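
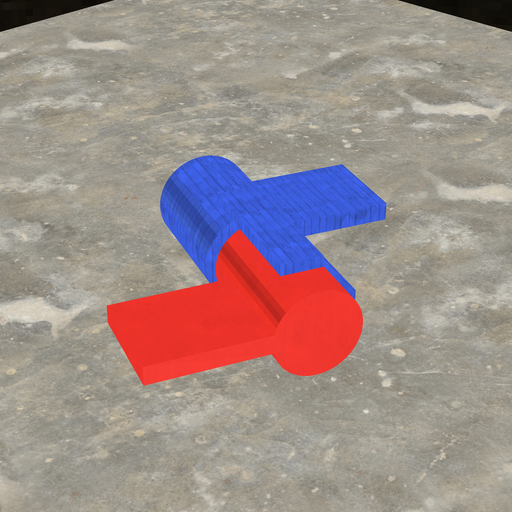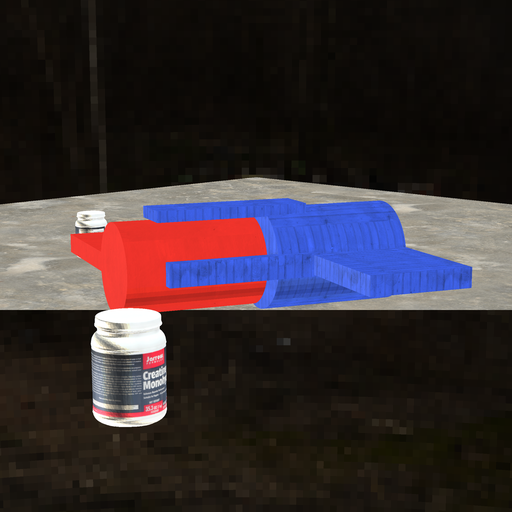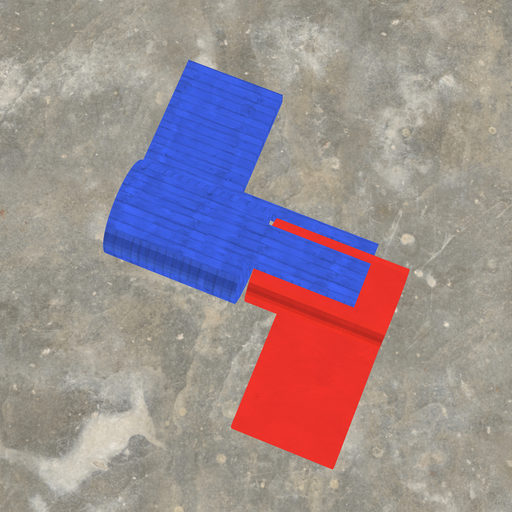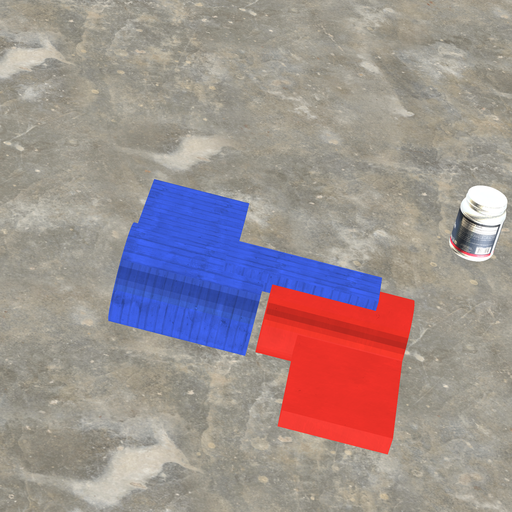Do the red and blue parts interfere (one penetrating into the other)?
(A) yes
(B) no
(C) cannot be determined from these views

(B) no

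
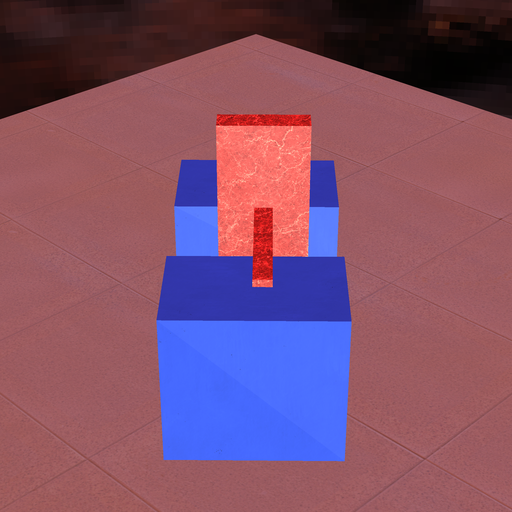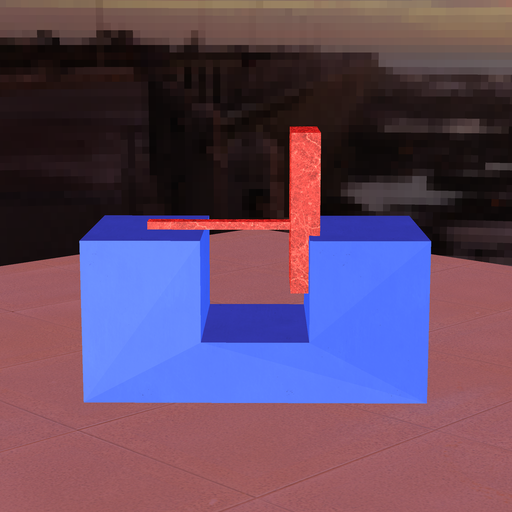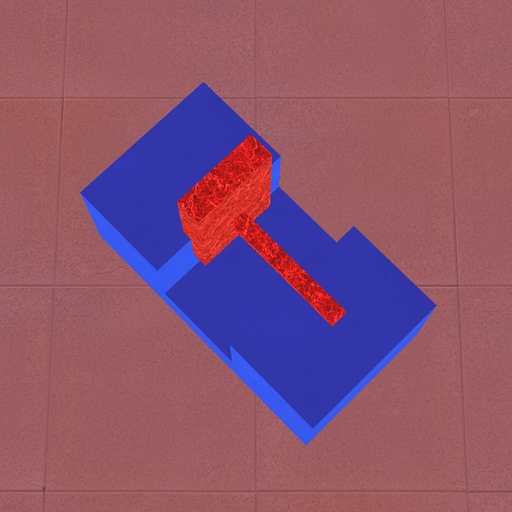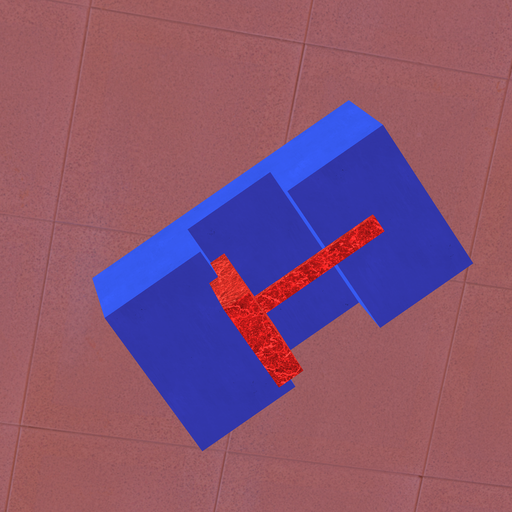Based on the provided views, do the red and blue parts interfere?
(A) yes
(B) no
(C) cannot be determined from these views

(A) yes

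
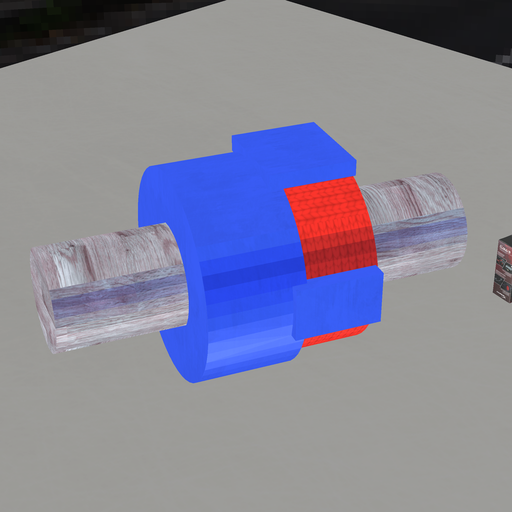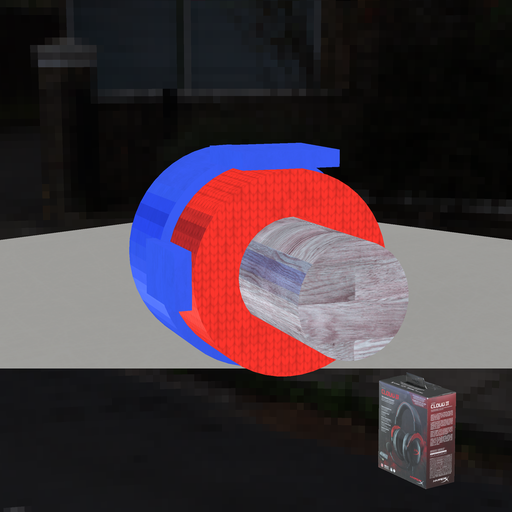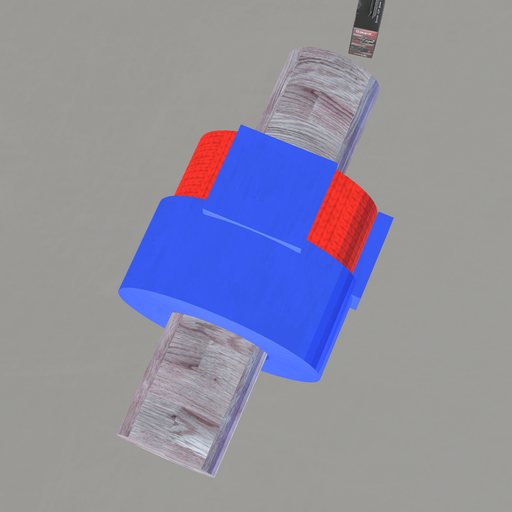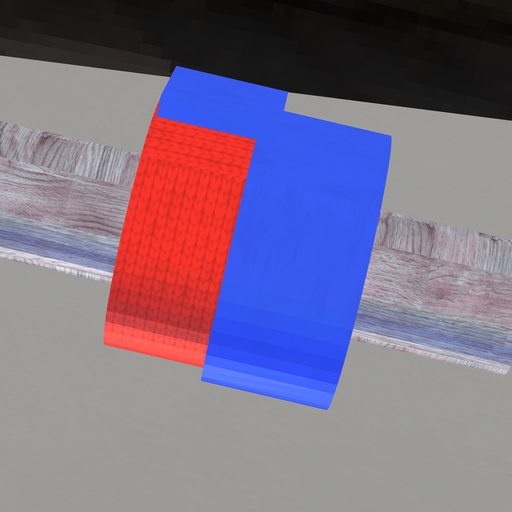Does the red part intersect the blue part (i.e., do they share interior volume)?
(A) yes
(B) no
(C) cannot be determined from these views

(A) yes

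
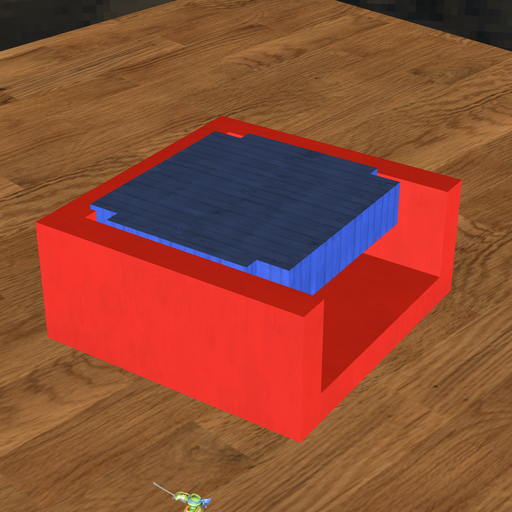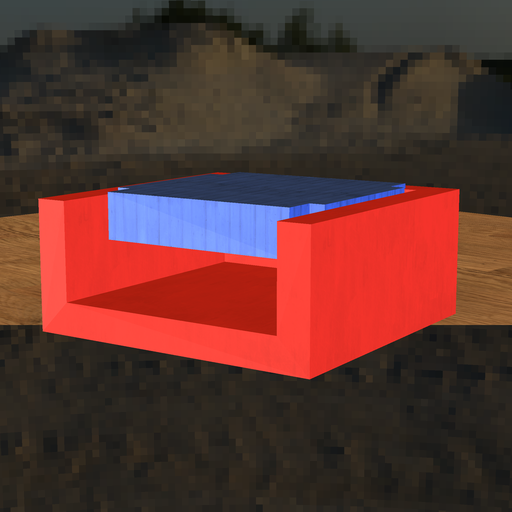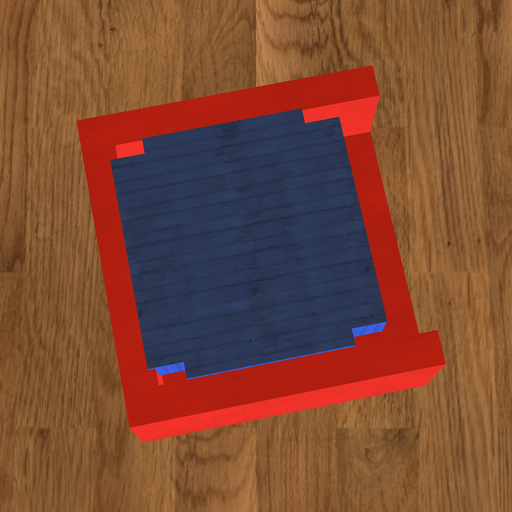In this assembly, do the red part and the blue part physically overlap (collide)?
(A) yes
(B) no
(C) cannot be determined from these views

(A) yes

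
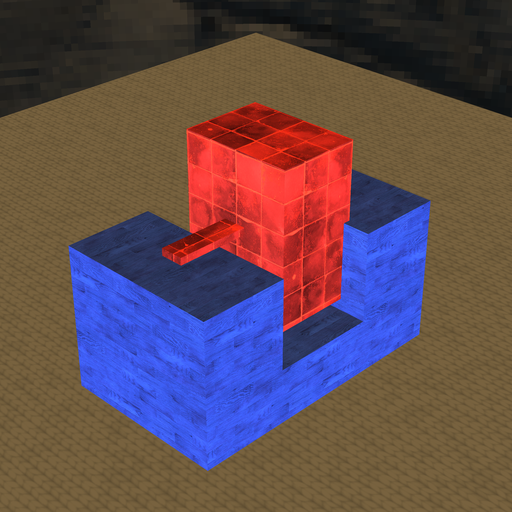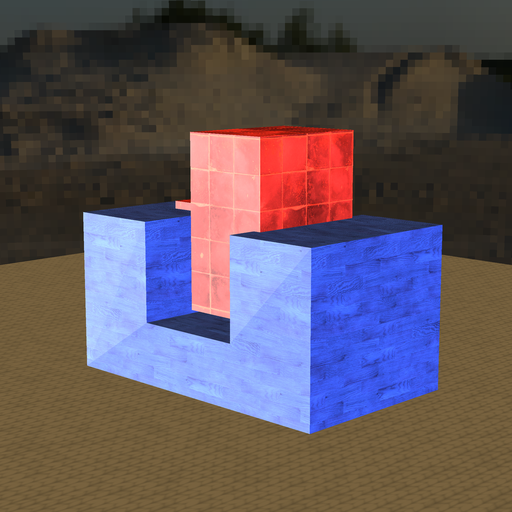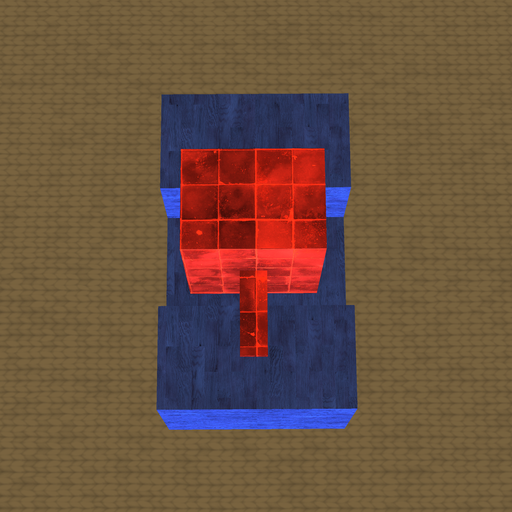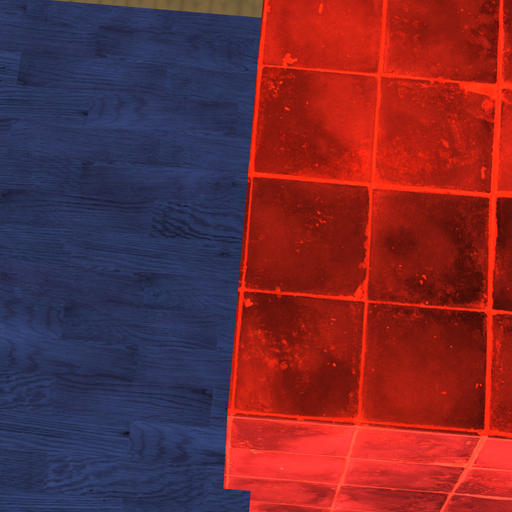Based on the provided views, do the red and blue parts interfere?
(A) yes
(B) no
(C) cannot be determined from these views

(A) yes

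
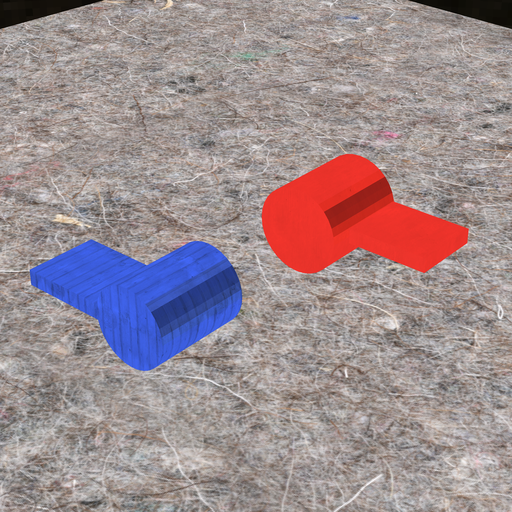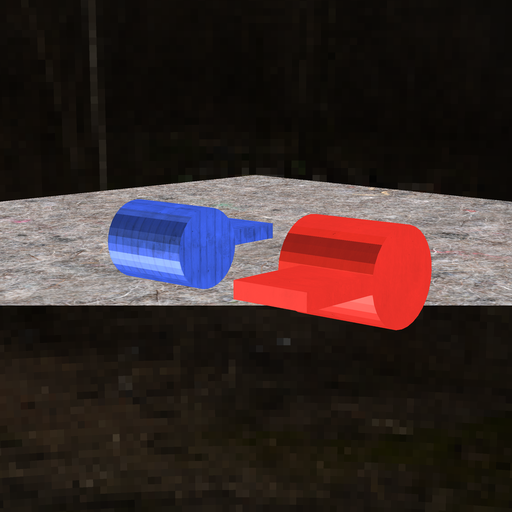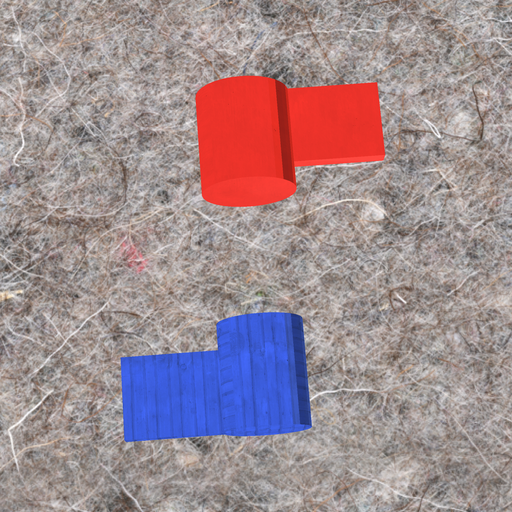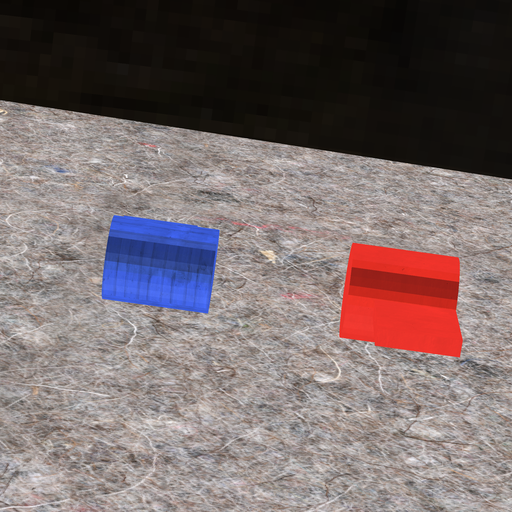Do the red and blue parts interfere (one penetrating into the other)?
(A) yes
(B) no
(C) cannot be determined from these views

(B) no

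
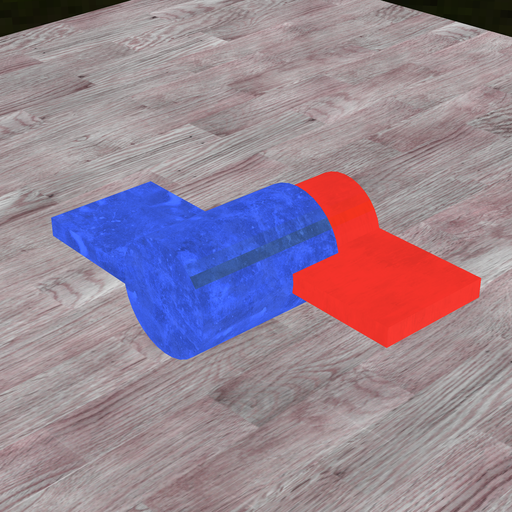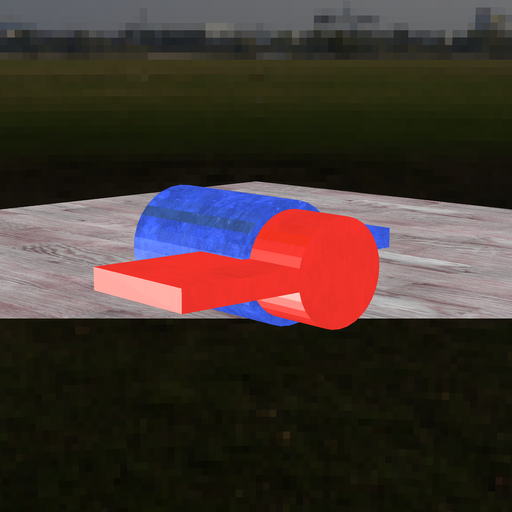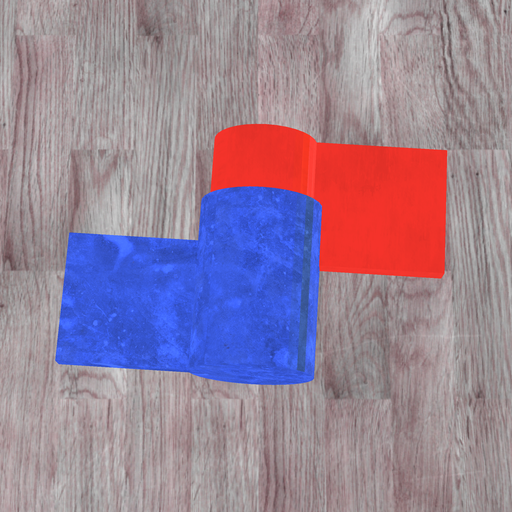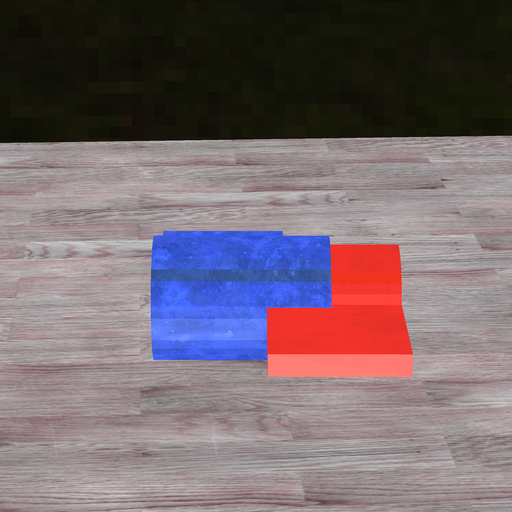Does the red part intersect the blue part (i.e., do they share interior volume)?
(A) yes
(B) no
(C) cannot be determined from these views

(A) yes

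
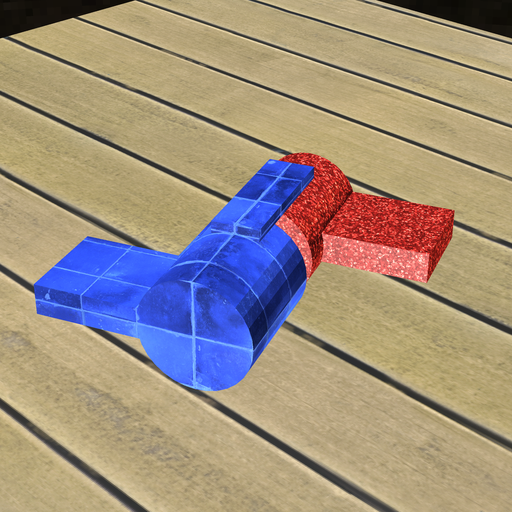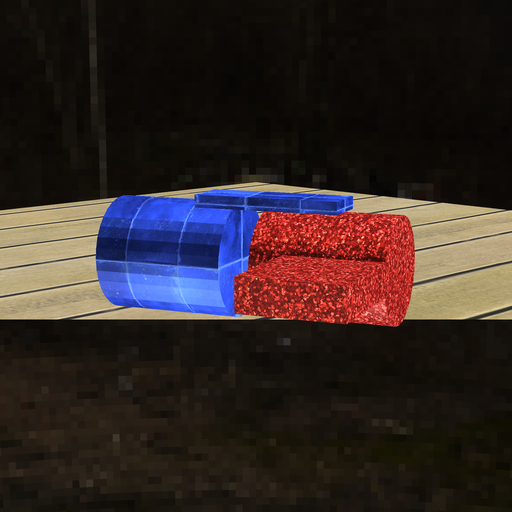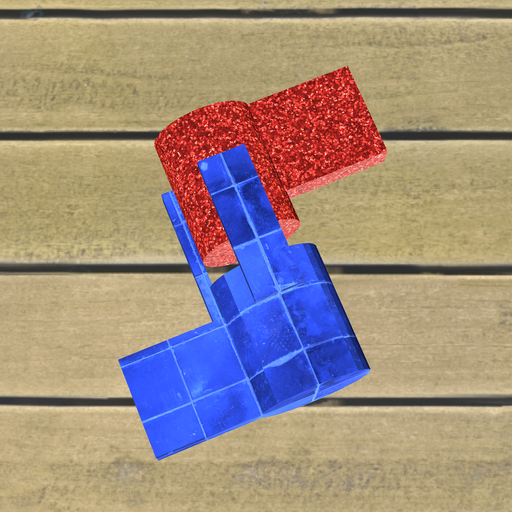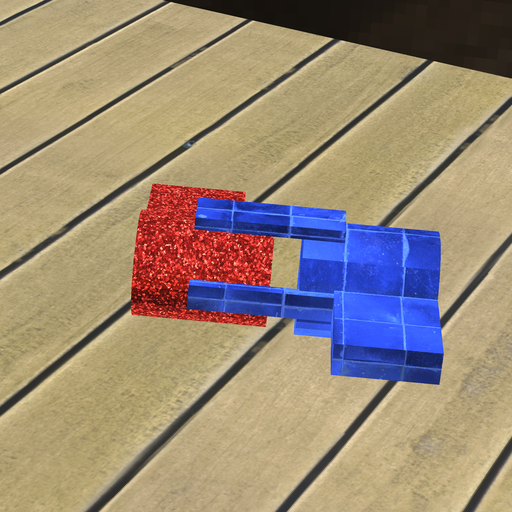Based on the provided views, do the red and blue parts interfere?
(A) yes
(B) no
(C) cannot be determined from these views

(B) no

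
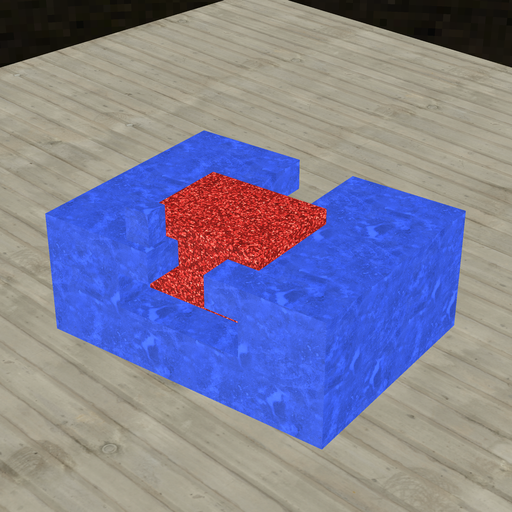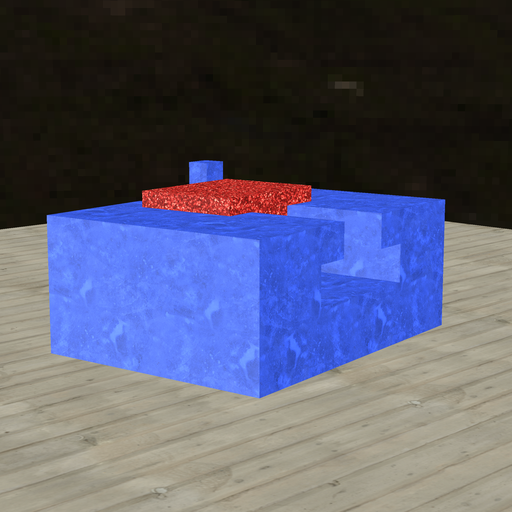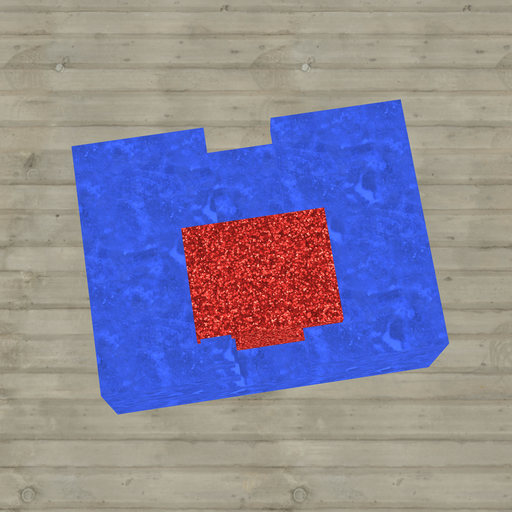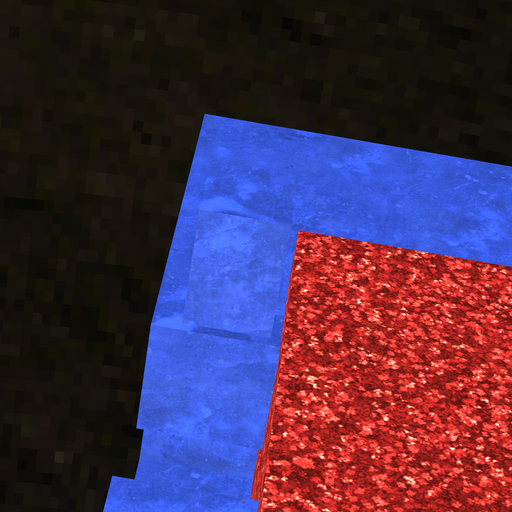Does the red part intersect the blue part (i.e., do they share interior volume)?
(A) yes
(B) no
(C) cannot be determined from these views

(B) no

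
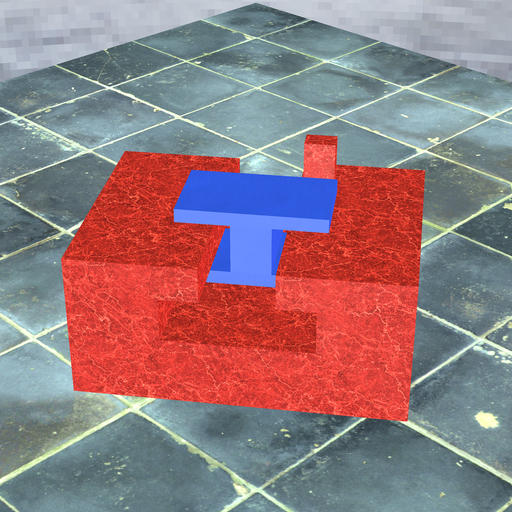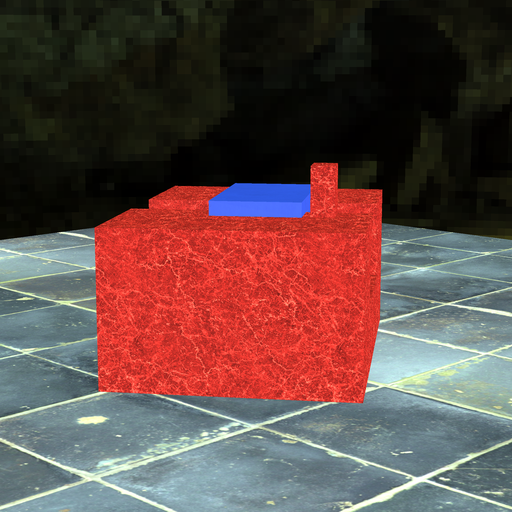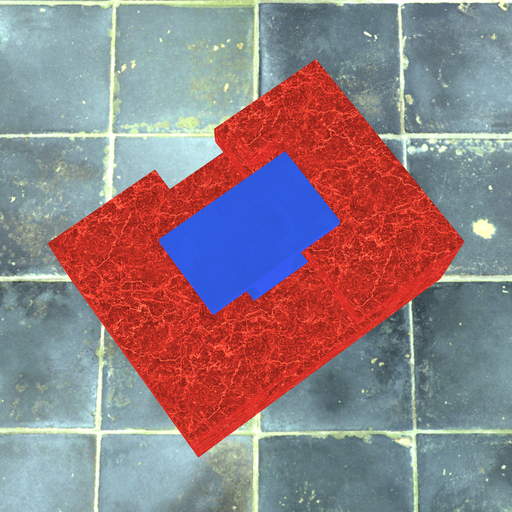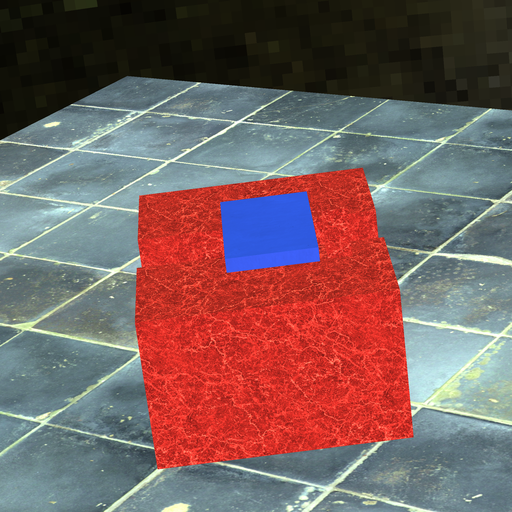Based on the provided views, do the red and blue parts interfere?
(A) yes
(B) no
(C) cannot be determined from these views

(B) no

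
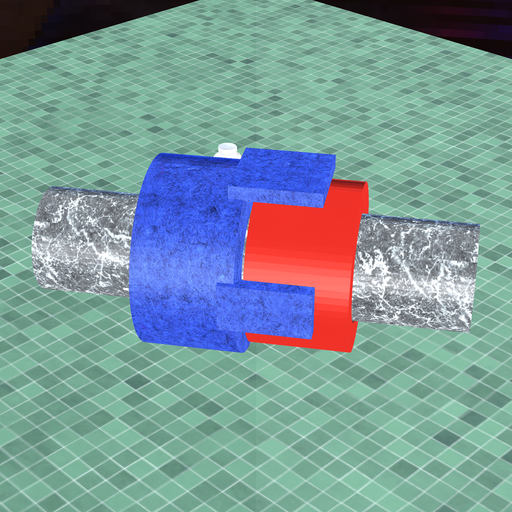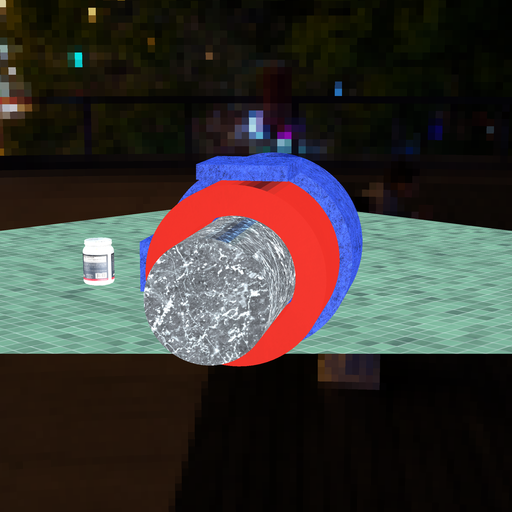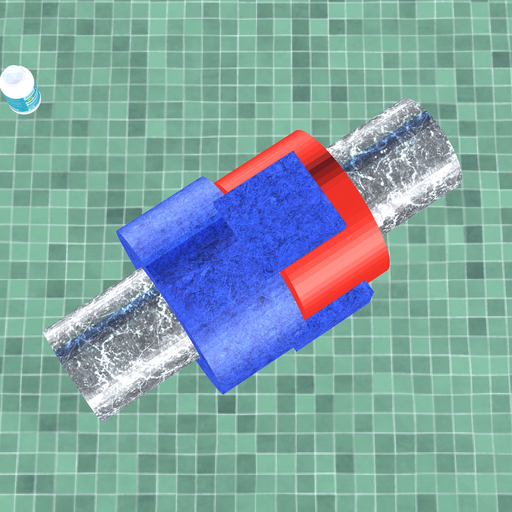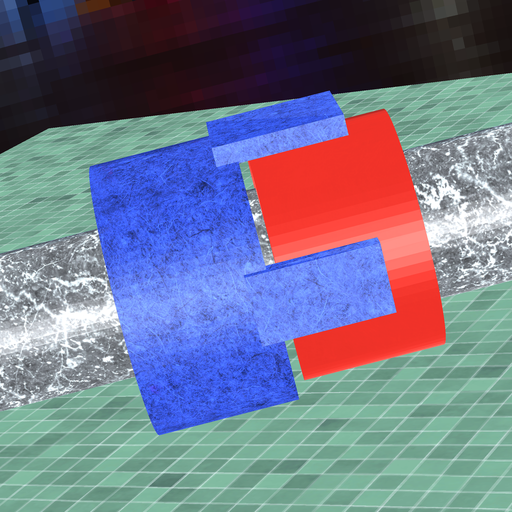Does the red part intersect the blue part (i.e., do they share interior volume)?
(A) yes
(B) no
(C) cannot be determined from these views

(B) no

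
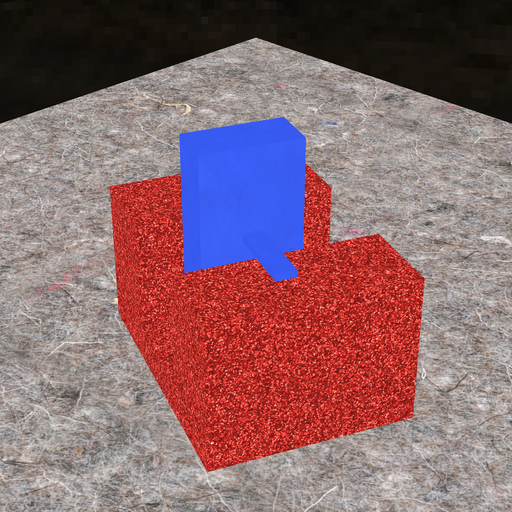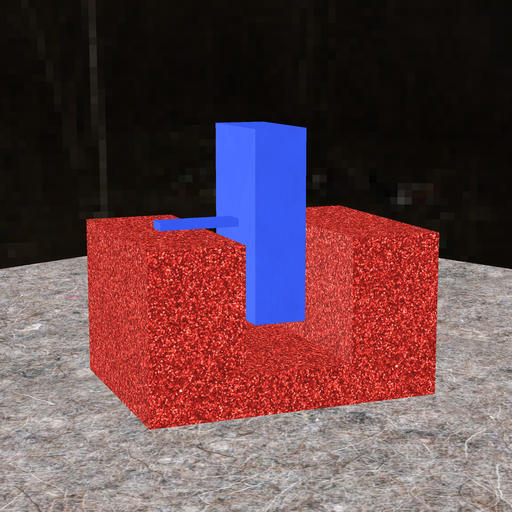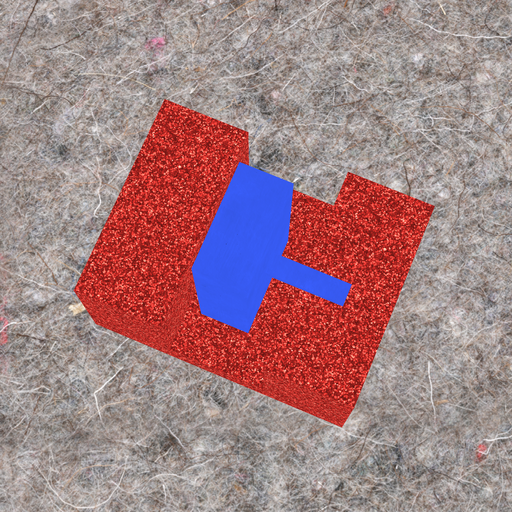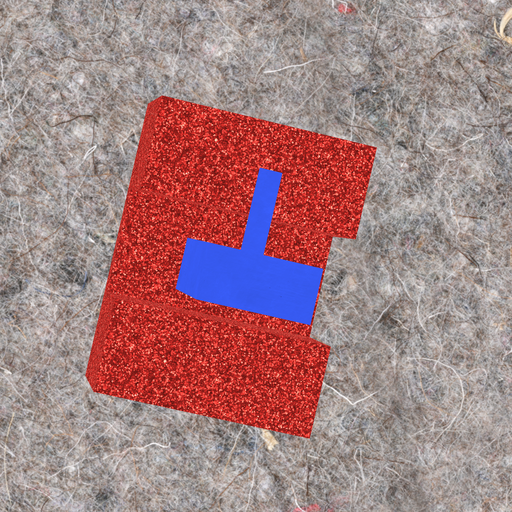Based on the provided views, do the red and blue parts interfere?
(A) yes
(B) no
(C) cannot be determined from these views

(B) no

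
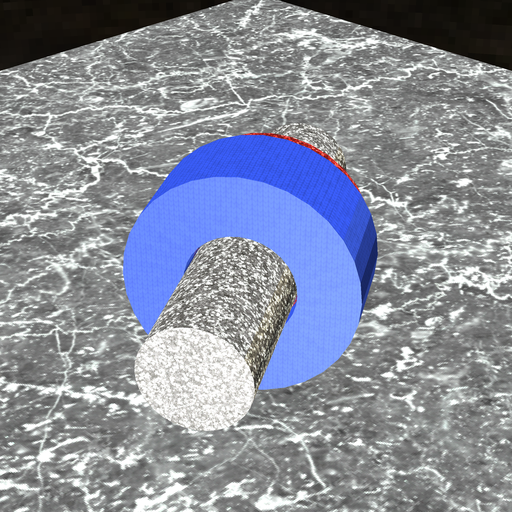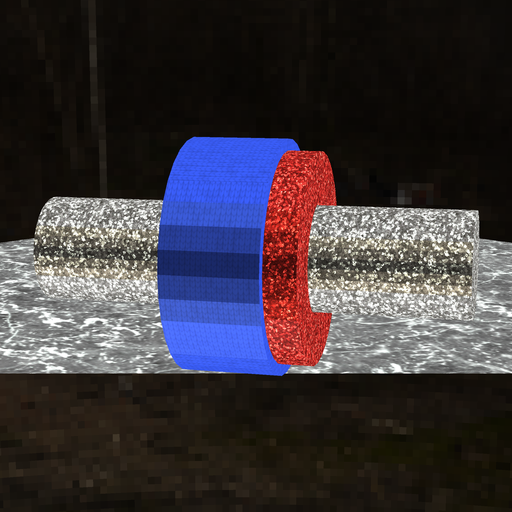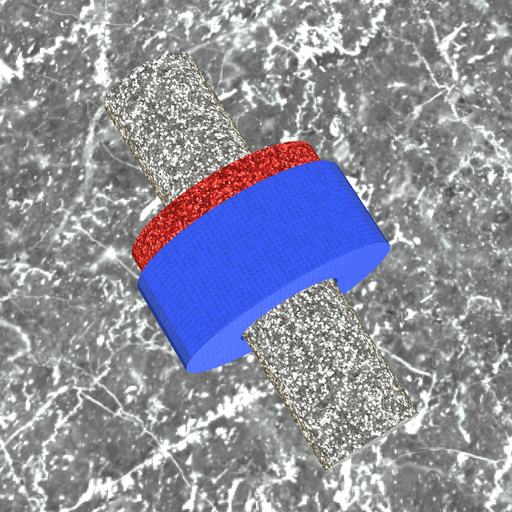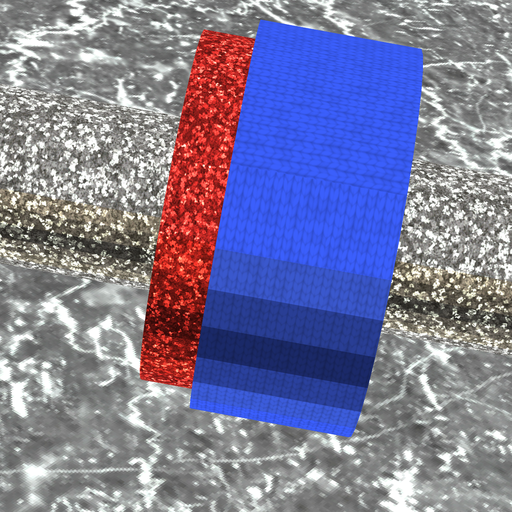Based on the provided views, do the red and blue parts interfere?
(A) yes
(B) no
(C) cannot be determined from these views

(A) yes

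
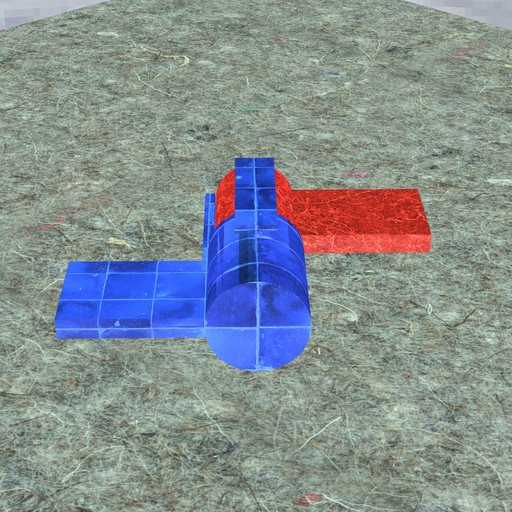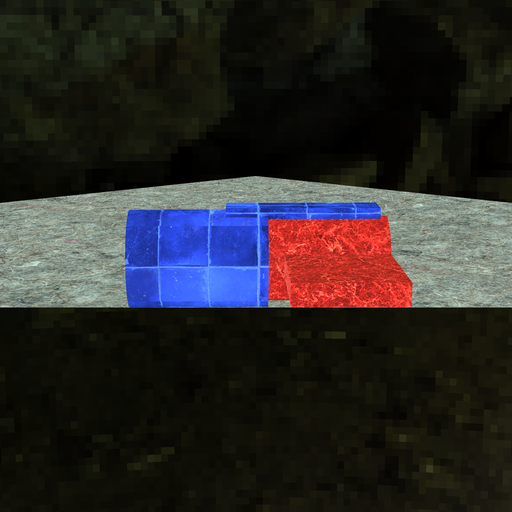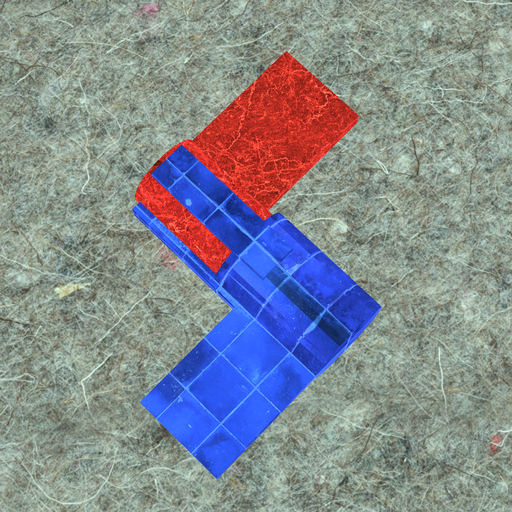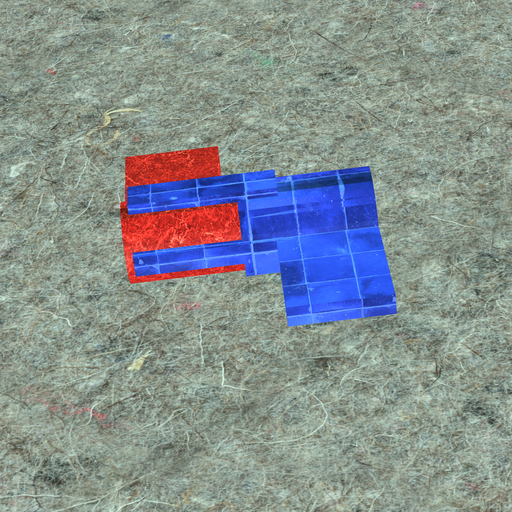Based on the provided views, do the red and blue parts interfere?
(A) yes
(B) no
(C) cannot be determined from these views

(A) yes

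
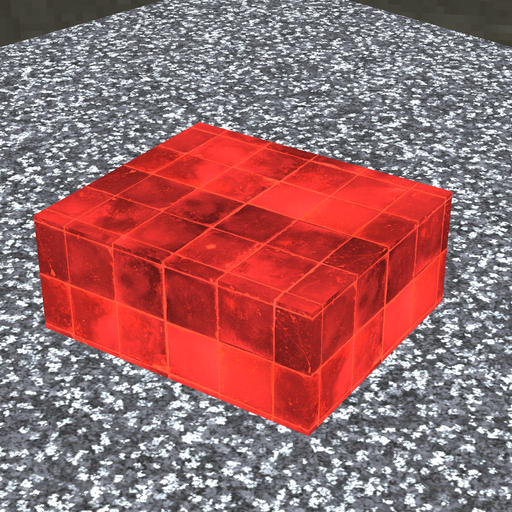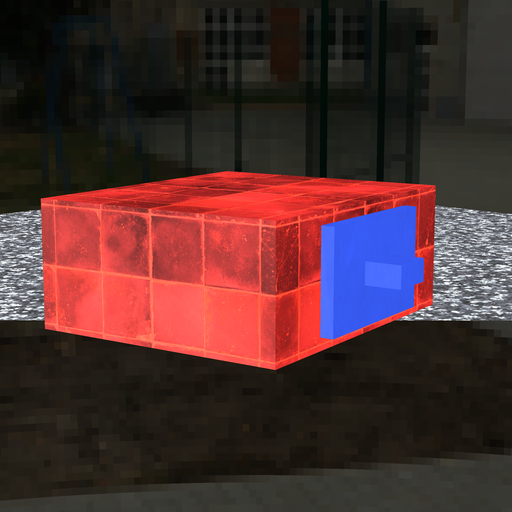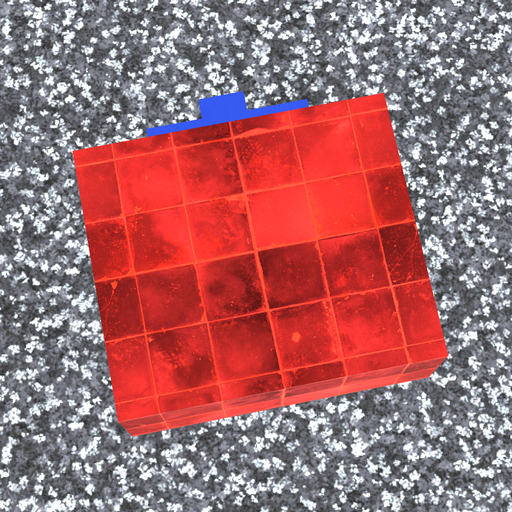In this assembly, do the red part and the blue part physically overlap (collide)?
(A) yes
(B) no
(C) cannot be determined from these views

(C) cannot be determined from these views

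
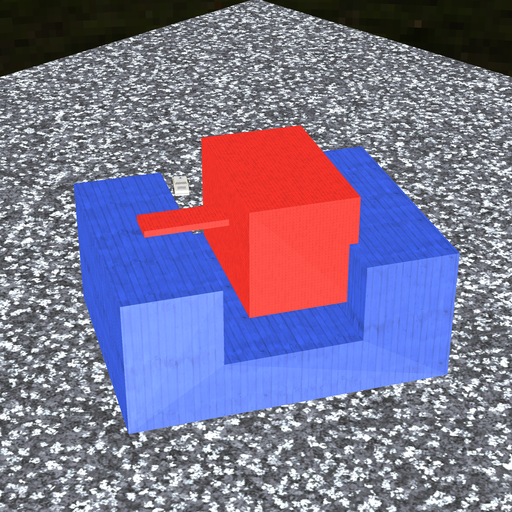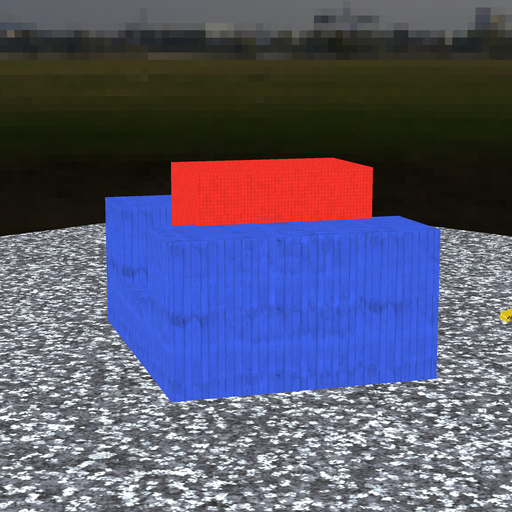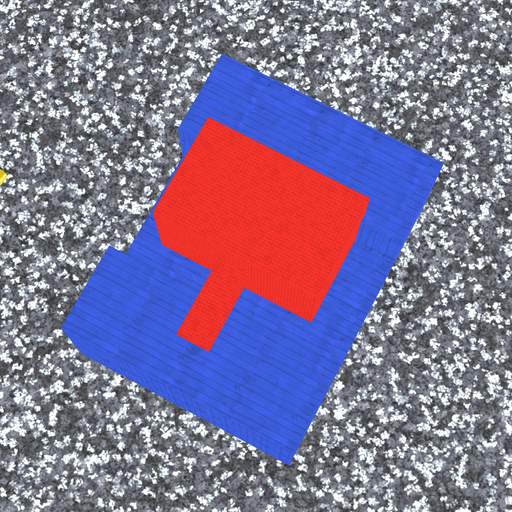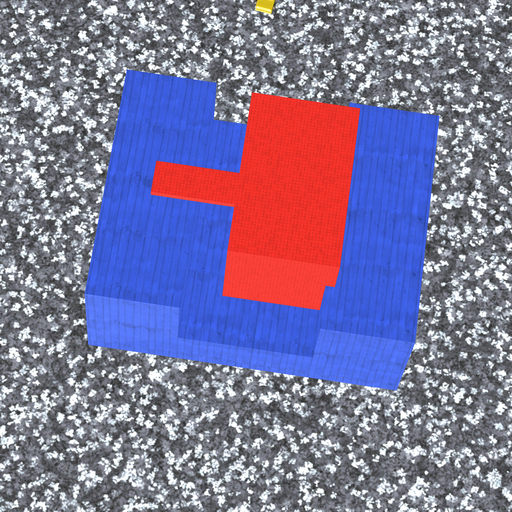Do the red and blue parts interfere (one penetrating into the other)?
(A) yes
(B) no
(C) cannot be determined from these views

(A) yes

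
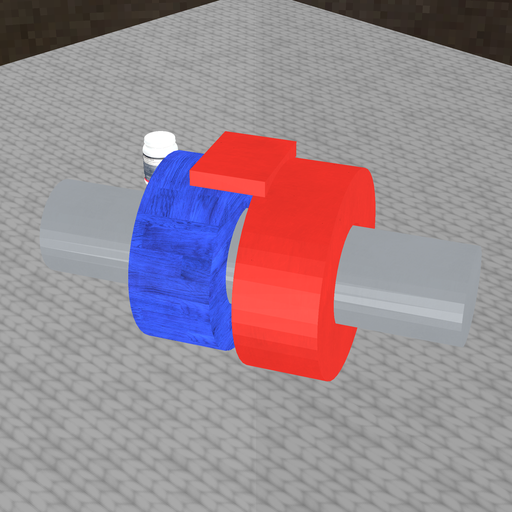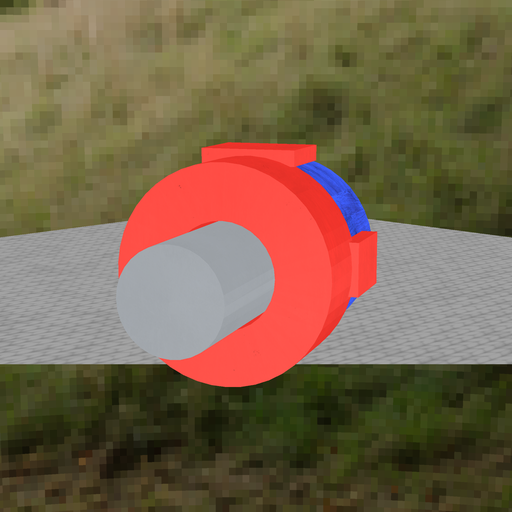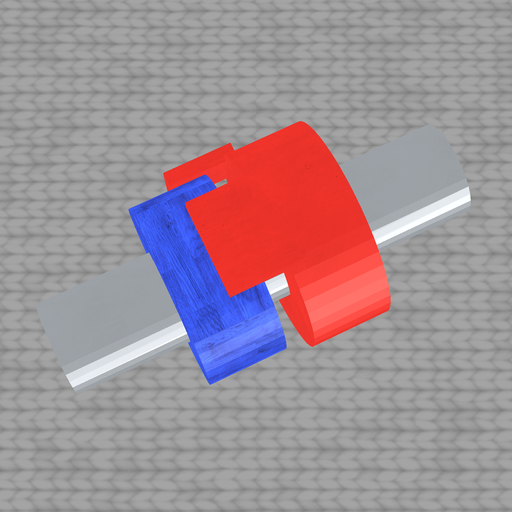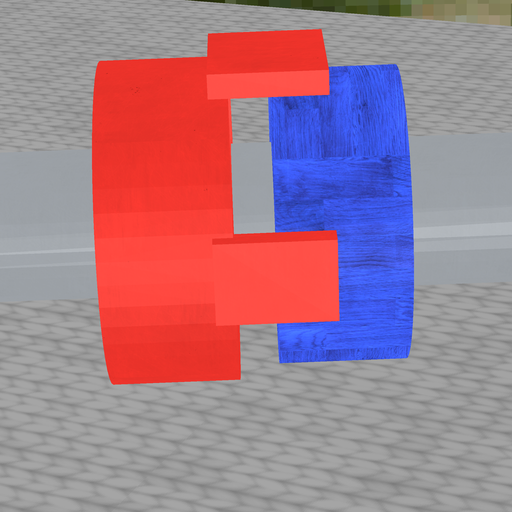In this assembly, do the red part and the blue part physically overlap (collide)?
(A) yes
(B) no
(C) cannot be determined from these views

(B) no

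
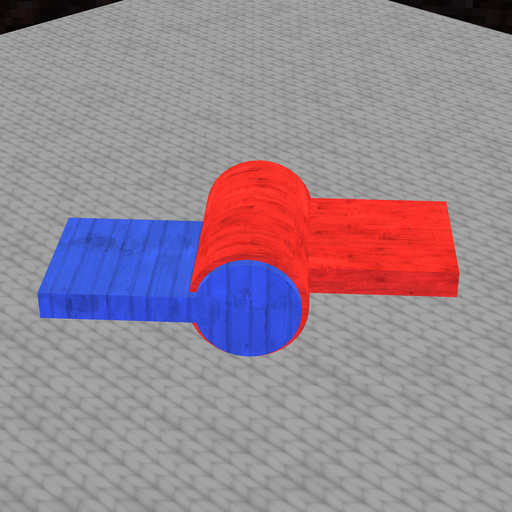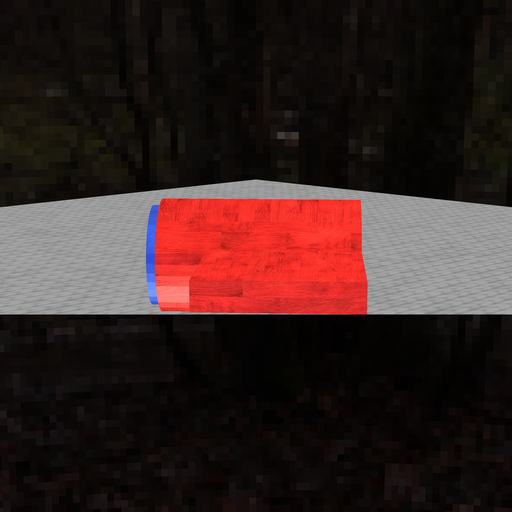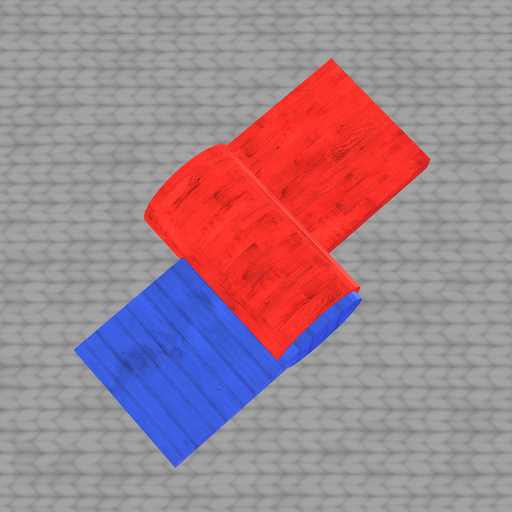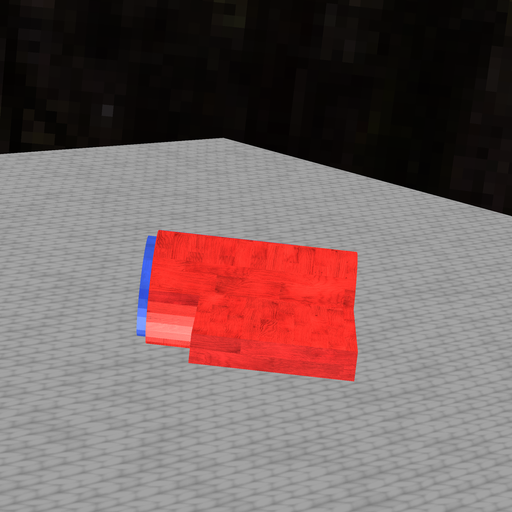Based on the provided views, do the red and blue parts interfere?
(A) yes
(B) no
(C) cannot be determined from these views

(A) yes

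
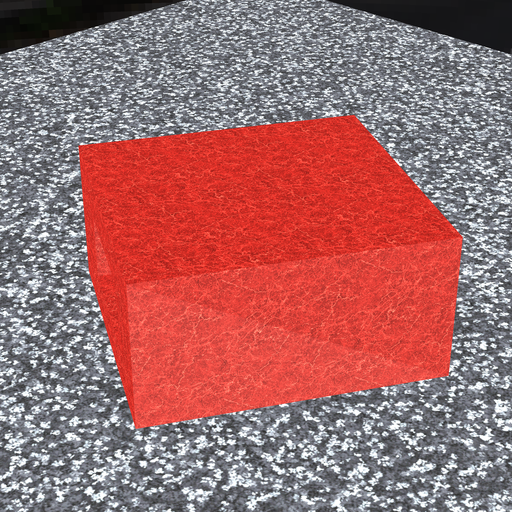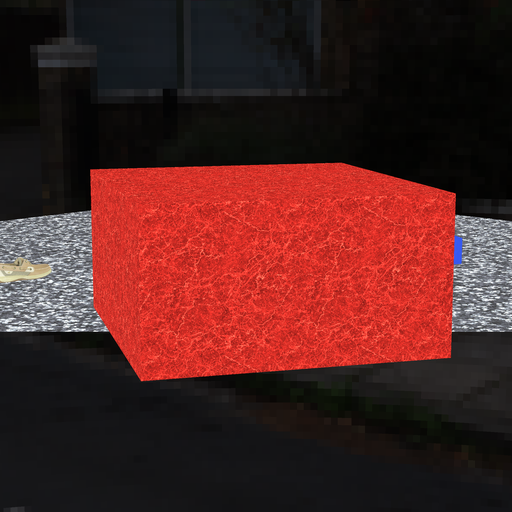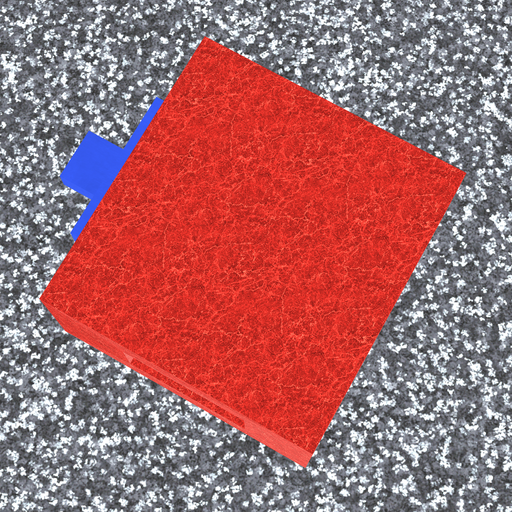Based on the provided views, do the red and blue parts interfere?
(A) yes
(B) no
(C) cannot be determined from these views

(C) cannot be determined from these views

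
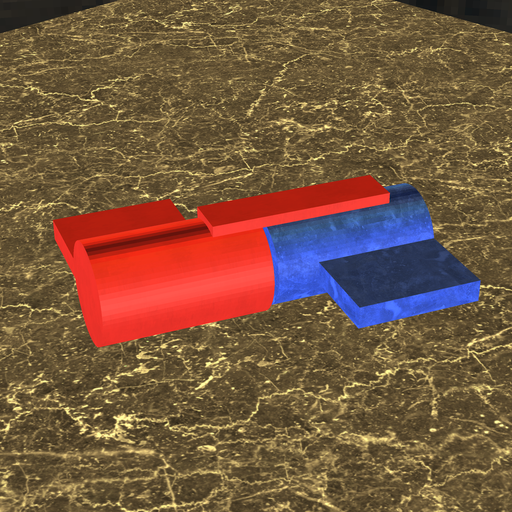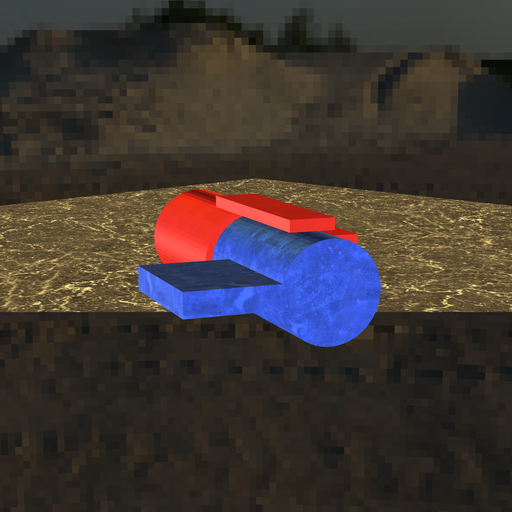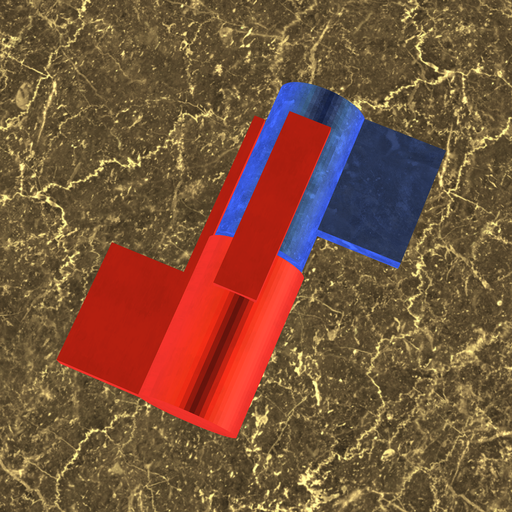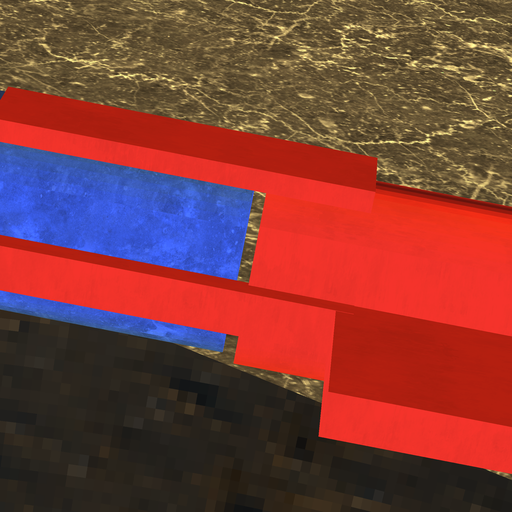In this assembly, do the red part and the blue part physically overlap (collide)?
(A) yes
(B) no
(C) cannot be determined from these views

(B) no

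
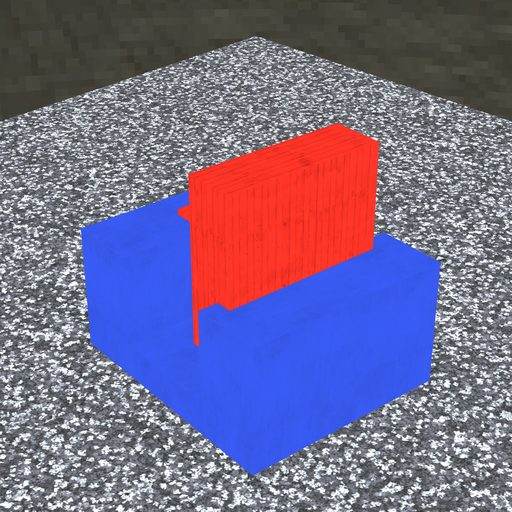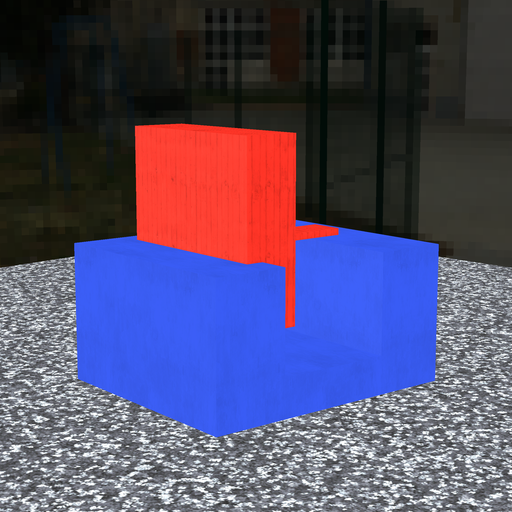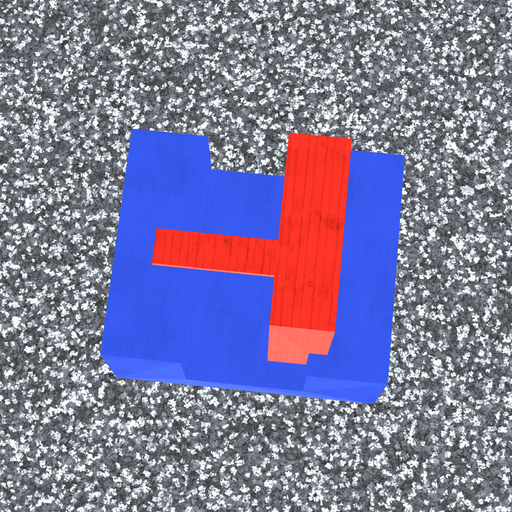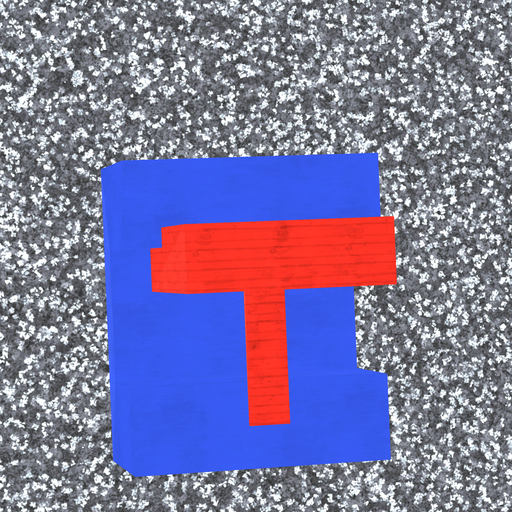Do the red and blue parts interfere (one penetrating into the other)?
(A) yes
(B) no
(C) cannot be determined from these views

(A) yes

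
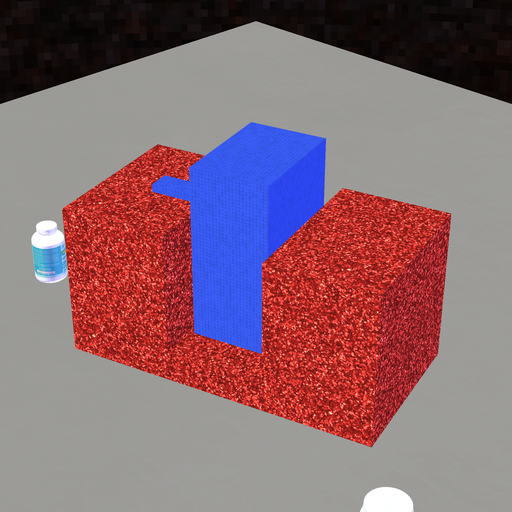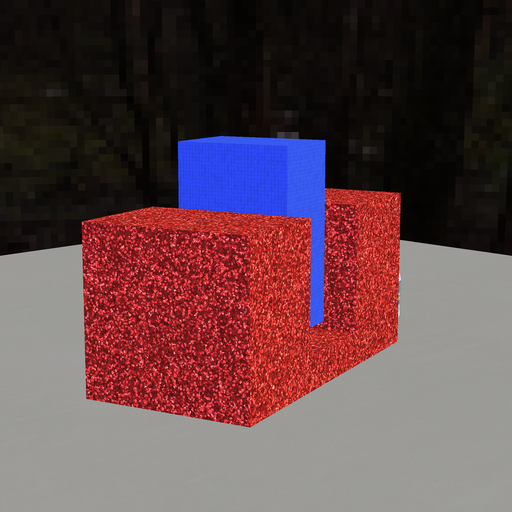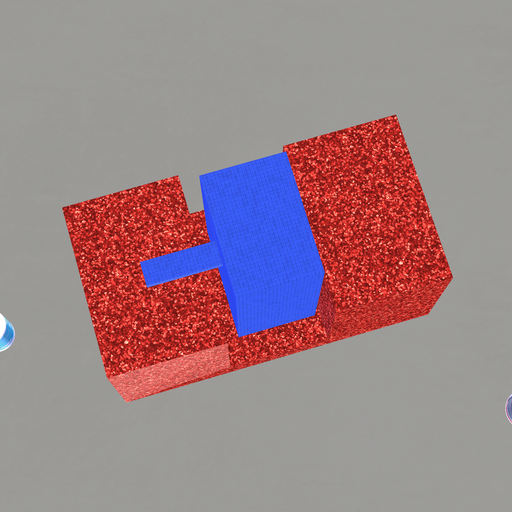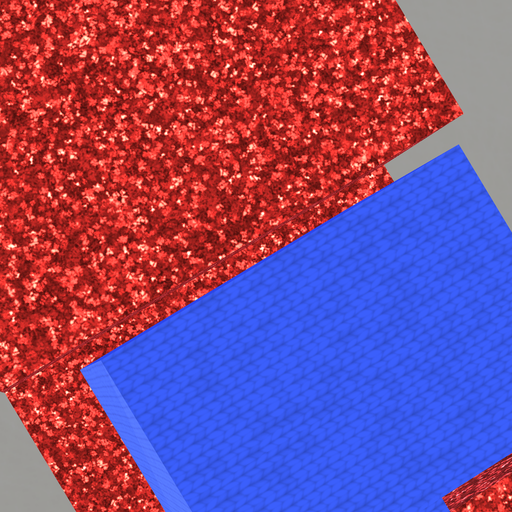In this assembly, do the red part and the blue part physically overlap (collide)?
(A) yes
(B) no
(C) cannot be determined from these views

(B) no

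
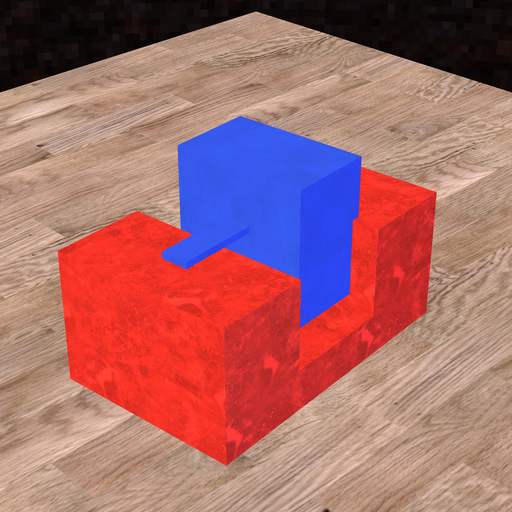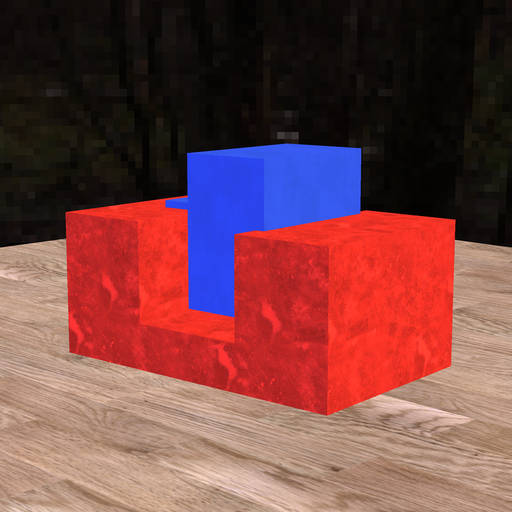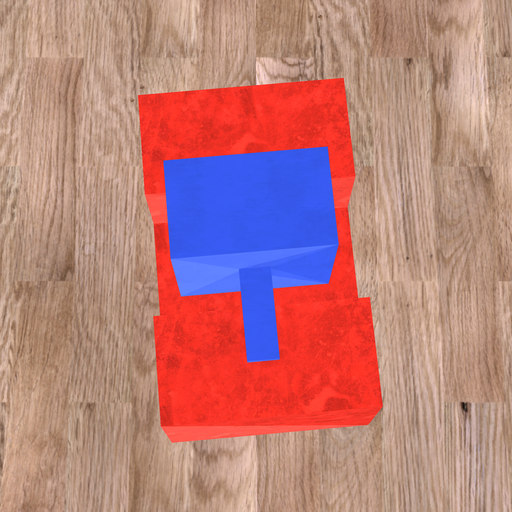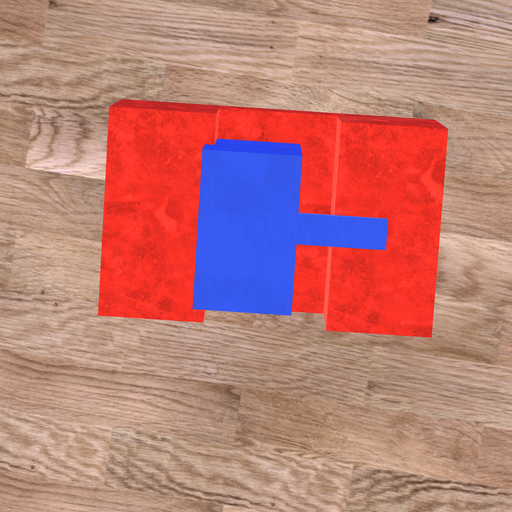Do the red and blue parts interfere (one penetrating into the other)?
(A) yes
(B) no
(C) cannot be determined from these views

(A) yes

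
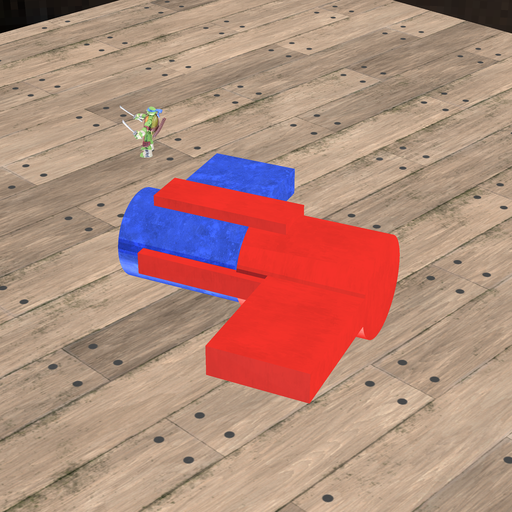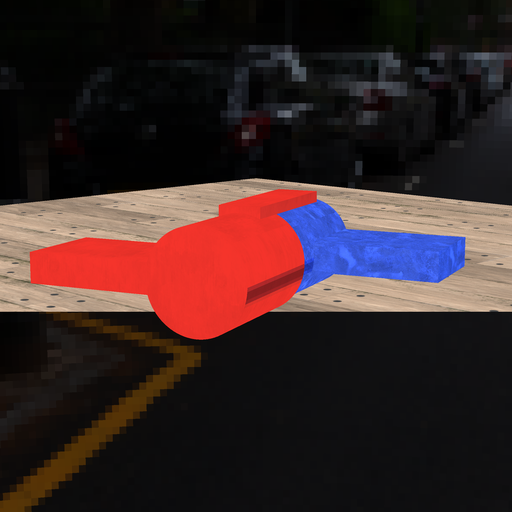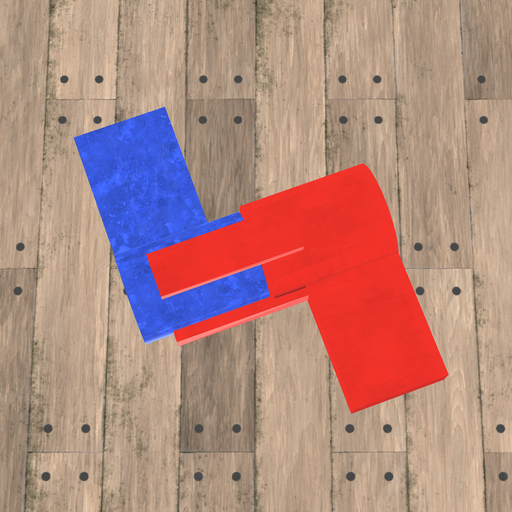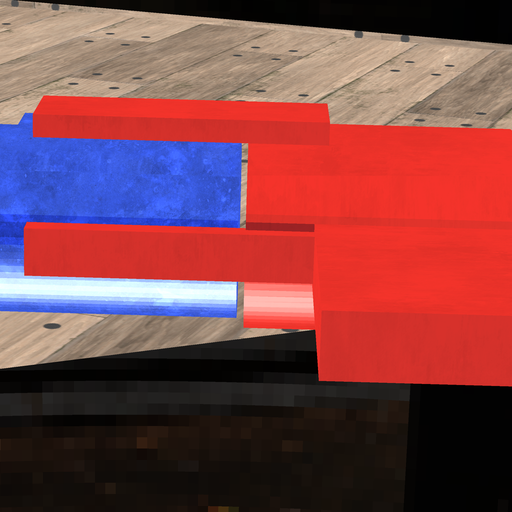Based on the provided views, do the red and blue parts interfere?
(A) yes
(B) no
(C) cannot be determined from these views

(B) no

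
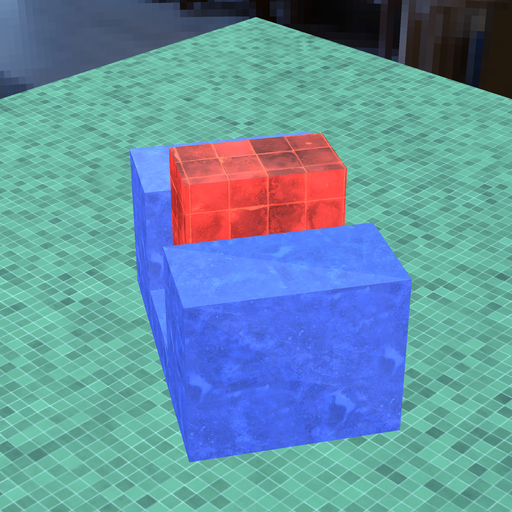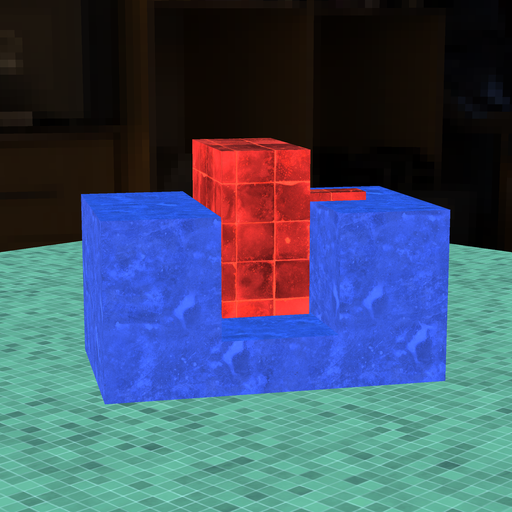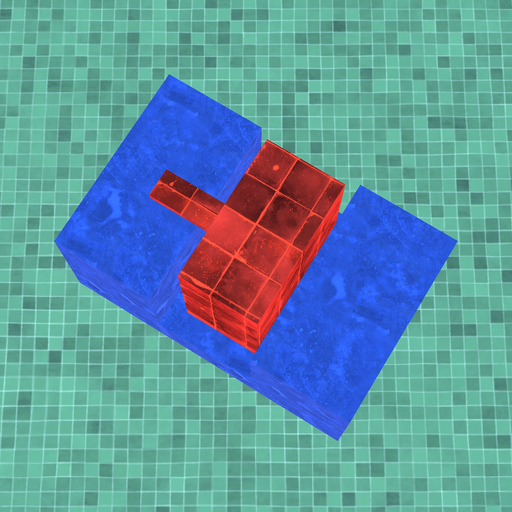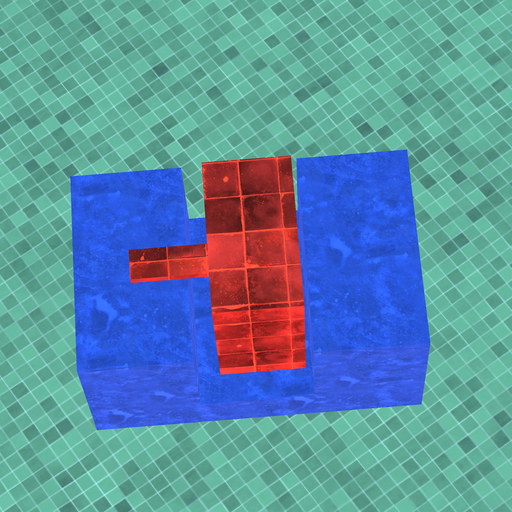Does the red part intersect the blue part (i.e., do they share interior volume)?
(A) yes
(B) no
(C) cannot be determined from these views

(B) no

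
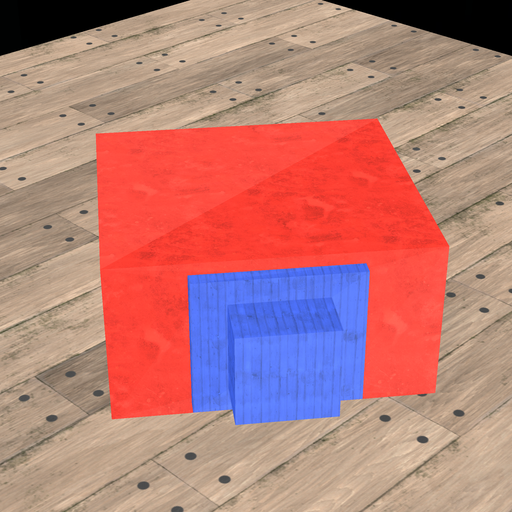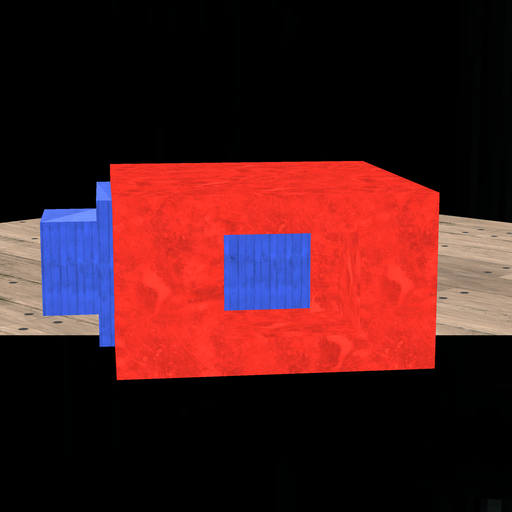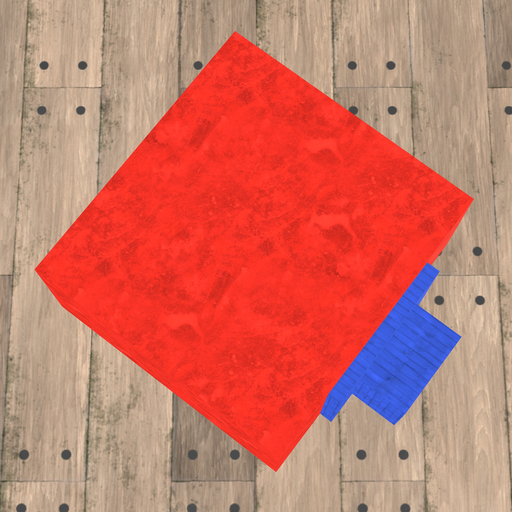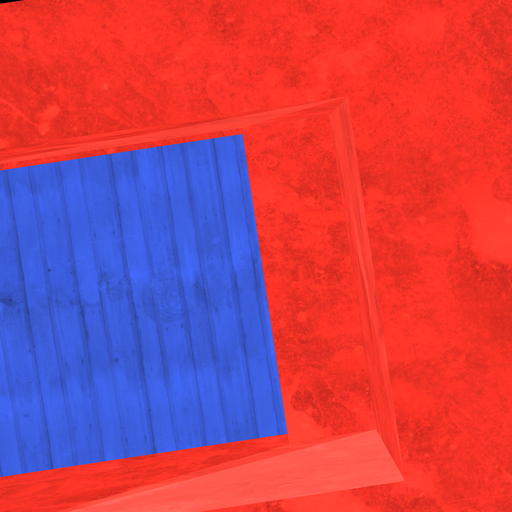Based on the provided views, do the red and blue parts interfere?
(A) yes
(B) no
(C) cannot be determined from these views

(A) yes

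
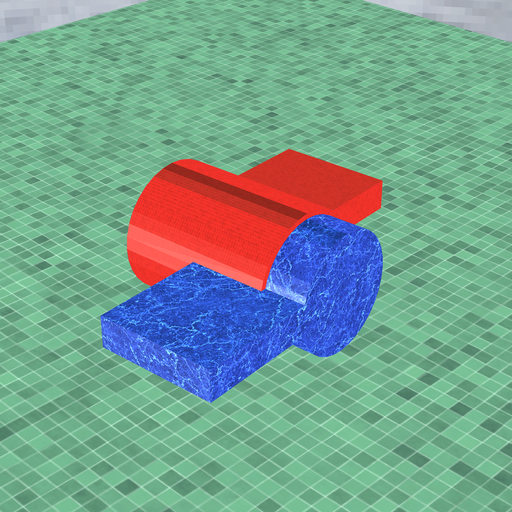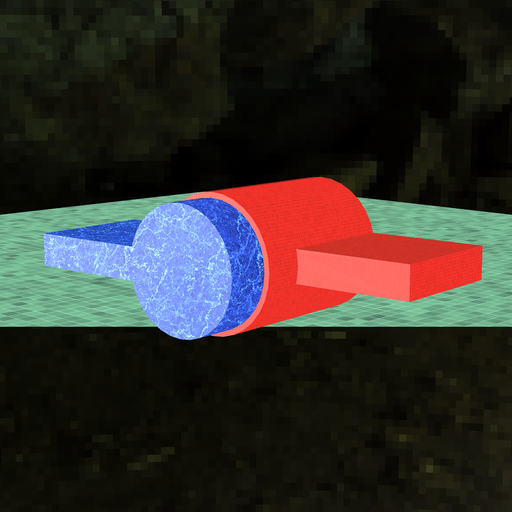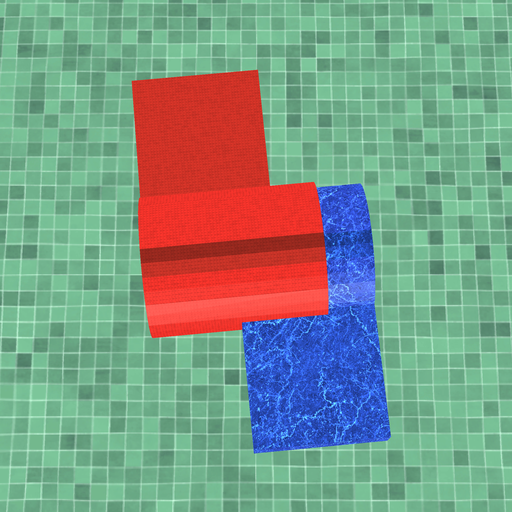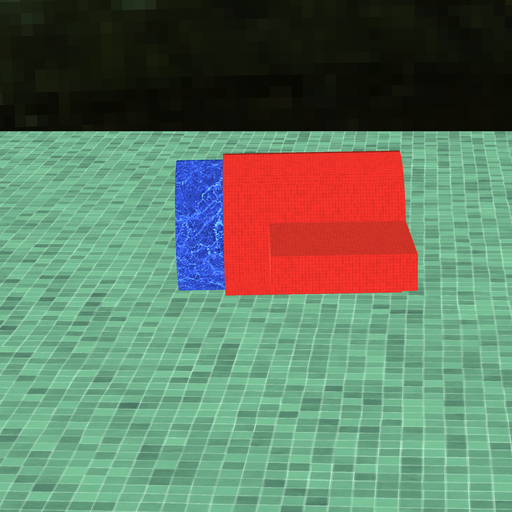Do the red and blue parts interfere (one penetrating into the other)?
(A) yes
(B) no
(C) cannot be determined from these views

(A) yes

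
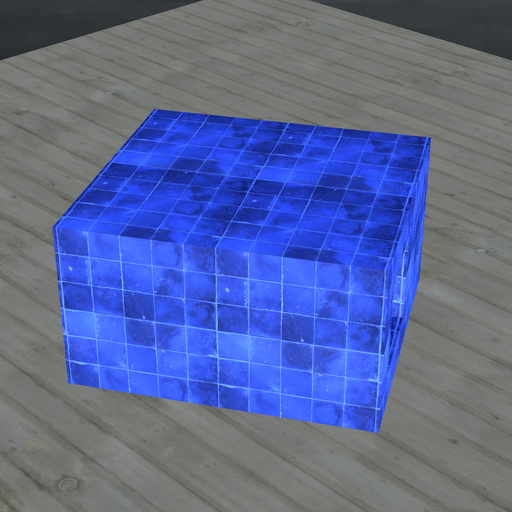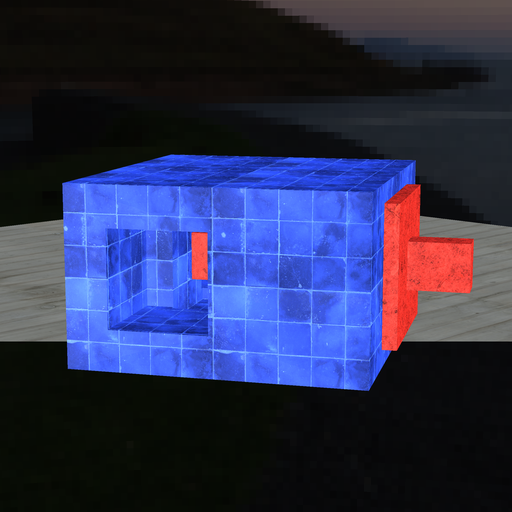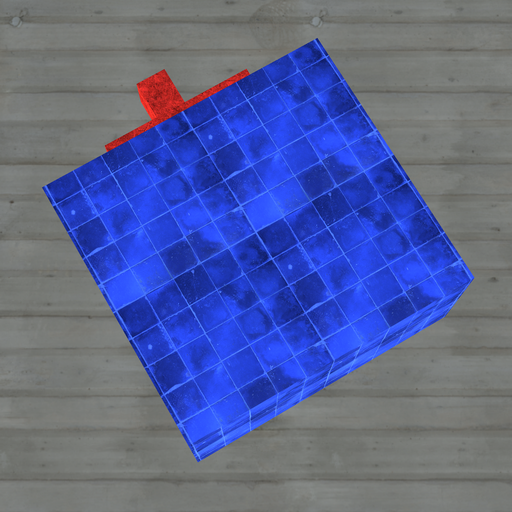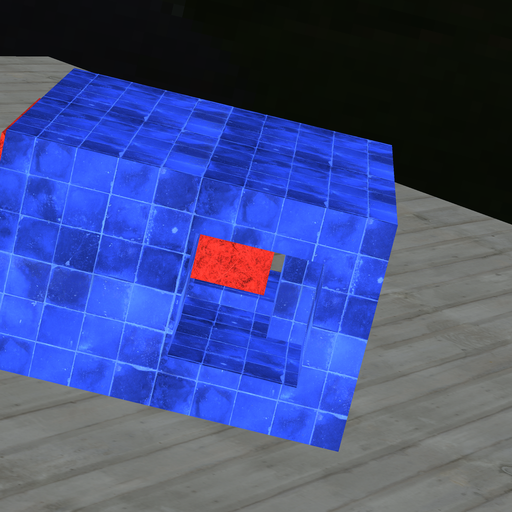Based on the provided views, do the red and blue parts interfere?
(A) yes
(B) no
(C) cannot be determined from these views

(B) no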